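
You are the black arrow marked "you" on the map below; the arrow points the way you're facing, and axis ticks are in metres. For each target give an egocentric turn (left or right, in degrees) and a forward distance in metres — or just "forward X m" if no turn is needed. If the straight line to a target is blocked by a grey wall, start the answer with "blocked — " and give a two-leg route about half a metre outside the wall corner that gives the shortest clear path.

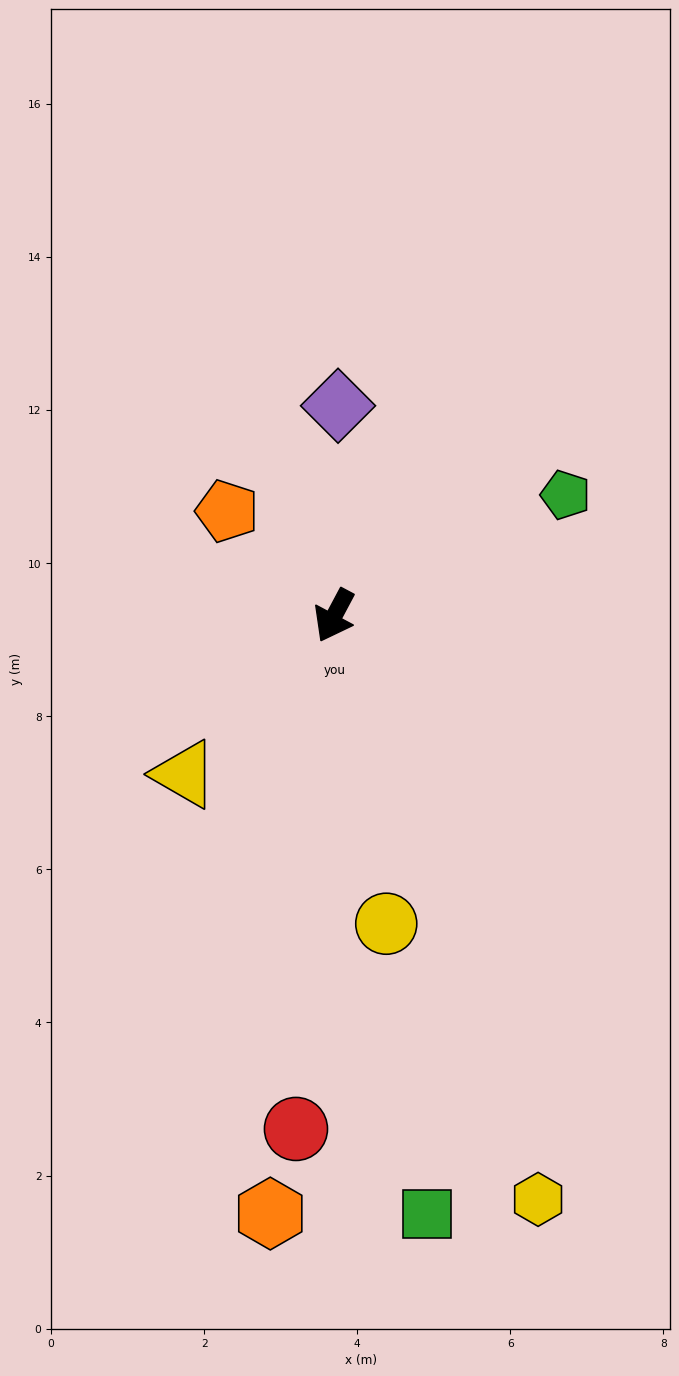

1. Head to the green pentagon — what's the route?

turn left 146°, forward 3.4 m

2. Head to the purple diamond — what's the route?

turn right 153°, forward 2.7 m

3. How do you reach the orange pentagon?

turn right 106°, forward 2.0 m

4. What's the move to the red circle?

turn left 24°, forward 6.7 m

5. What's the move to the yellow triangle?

turn right 15°, forward 2.8 m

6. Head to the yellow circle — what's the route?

turn left 38°, forward 4.1 m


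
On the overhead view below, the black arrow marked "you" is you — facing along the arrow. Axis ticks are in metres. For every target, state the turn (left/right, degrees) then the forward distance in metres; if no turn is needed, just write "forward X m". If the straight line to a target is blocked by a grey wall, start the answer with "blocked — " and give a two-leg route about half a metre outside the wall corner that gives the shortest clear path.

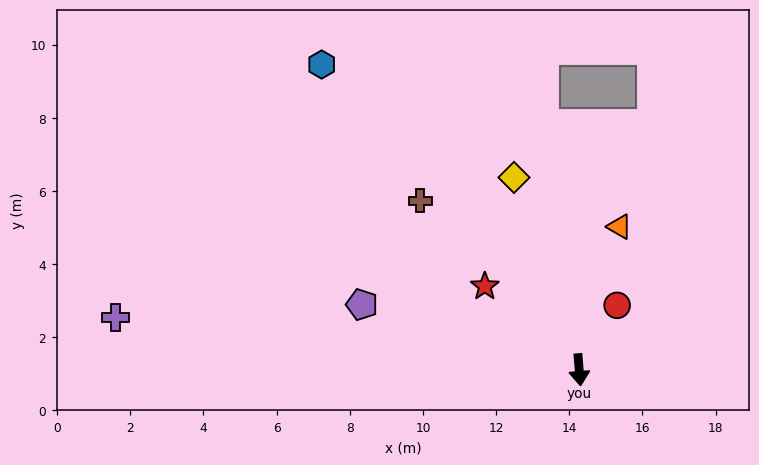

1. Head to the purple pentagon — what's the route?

turn right 112°, forward 6.2 m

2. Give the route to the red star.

turn right 136°, forward 3.4 m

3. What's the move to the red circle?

turn left 145°, forward 2.0 m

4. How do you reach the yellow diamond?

turn right 166°, forward 5.6 m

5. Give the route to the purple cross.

turn right 101°, forward 12.7 m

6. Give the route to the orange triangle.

turn left 159°, forward 4.1 m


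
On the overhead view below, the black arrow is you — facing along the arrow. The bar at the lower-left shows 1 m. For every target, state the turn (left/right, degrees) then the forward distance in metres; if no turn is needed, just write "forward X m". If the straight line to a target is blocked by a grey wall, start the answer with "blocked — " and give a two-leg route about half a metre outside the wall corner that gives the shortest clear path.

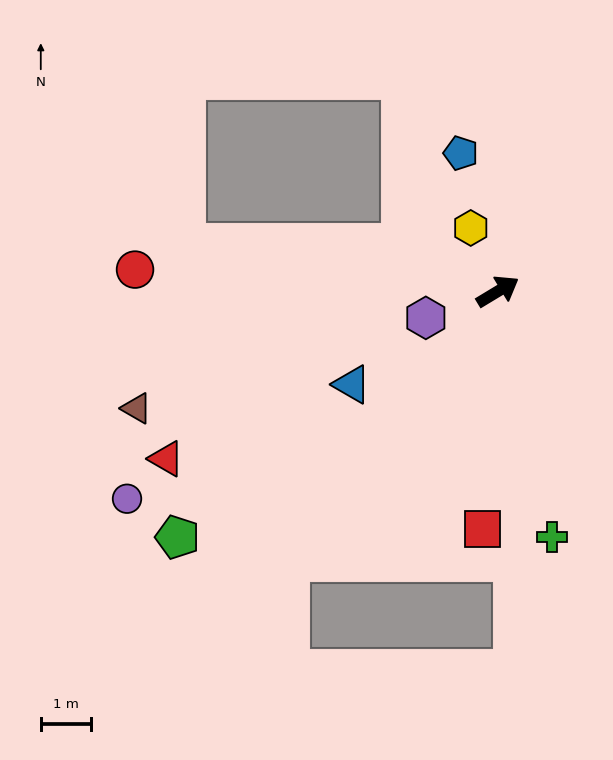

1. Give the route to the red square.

turn right 125°, forward 4.8 m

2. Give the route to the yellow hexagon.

turn left 82°, forward 1.4 m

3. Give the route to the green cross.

turn right 109°, forward 5.0 m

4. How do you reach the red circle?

turn left 145°, forward 7.3 m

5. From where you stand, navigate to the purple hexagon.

turn left 169°, forward 1.5 m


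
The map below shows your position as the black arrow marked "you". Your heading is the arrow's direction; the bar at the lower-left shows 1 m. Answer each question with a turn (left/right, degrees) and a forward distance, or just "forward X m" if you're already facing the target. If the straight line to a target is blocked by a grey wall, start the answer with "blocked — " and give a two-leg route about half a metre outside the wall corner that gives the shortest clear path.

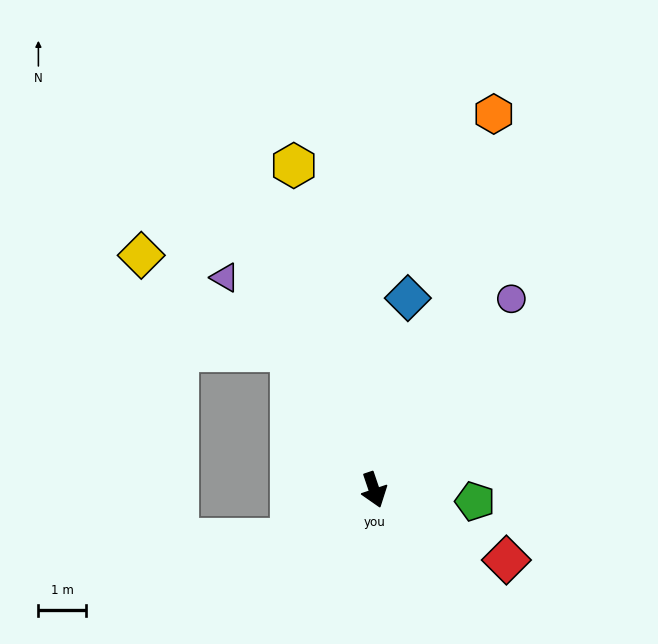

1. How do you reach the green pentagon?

turn left 65°, forward 2.1 m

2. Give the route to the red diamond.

turn left 43°, forward 3.1 m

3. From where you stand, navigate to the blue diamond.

turn left 151°, forward 4.0 m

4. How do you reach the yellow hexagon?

turn left 175°, forward 6.9 m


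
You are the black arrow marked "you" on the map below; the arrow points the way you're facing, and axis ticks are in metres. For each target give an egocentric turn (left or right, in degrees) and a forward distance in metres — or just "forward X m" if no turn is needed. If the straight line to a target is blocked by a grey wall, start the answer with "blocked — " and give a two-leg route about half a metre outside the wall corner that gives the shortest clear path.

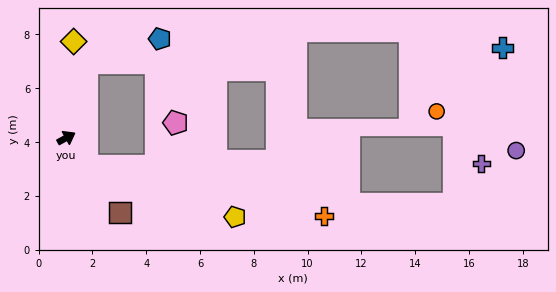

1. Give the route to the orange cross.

blocked — turn right 83°, forward 1.3 m, then turn left 42°, forward 9.0 m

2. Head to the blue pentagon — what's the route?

blocked — turn left 46°, forward 2.9 m, then turn right 57°, forward 2.9 m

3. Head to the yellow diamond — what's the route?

turn left 57°, forward 3.6 m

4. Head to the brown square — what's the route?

turn right 83°, forward 3.4 m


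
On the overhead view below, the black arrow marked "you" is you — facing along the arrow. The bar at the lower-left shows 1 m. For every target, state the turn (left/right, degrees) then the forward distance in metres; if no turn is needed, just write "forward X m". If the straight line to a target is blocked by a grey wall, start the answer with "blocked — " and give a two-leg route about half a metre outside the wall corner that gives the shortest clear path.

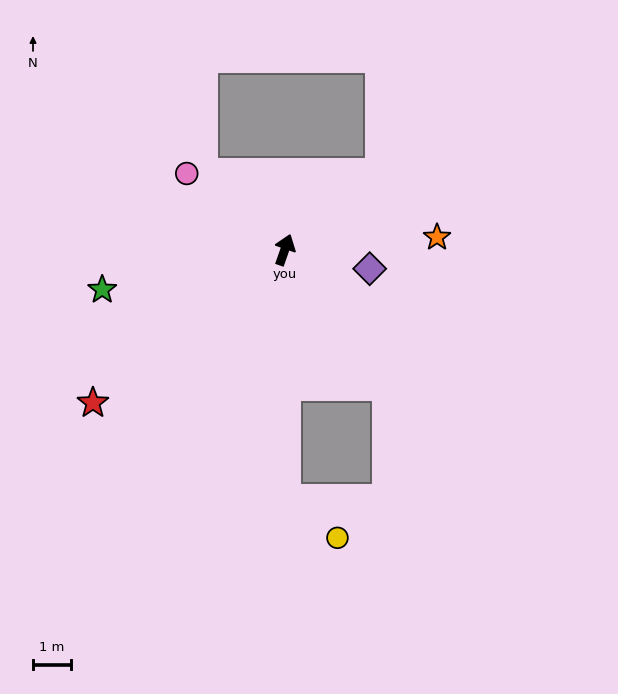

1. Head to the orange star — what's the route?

turn right 66°, forward 4.1 m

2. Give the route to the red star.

turn left 148°, forward 6.5 m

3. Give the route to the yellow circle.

blocked — turn right 161°, forward 6.7 m, then turn left 54°, forward 1.7 m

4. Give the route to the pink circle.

turn left 71°, forward 3.3 m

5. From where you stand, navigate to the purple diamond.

turn right 83°, forward 2.3 m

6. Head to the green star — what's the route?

turn left 122°, forward 5.0 m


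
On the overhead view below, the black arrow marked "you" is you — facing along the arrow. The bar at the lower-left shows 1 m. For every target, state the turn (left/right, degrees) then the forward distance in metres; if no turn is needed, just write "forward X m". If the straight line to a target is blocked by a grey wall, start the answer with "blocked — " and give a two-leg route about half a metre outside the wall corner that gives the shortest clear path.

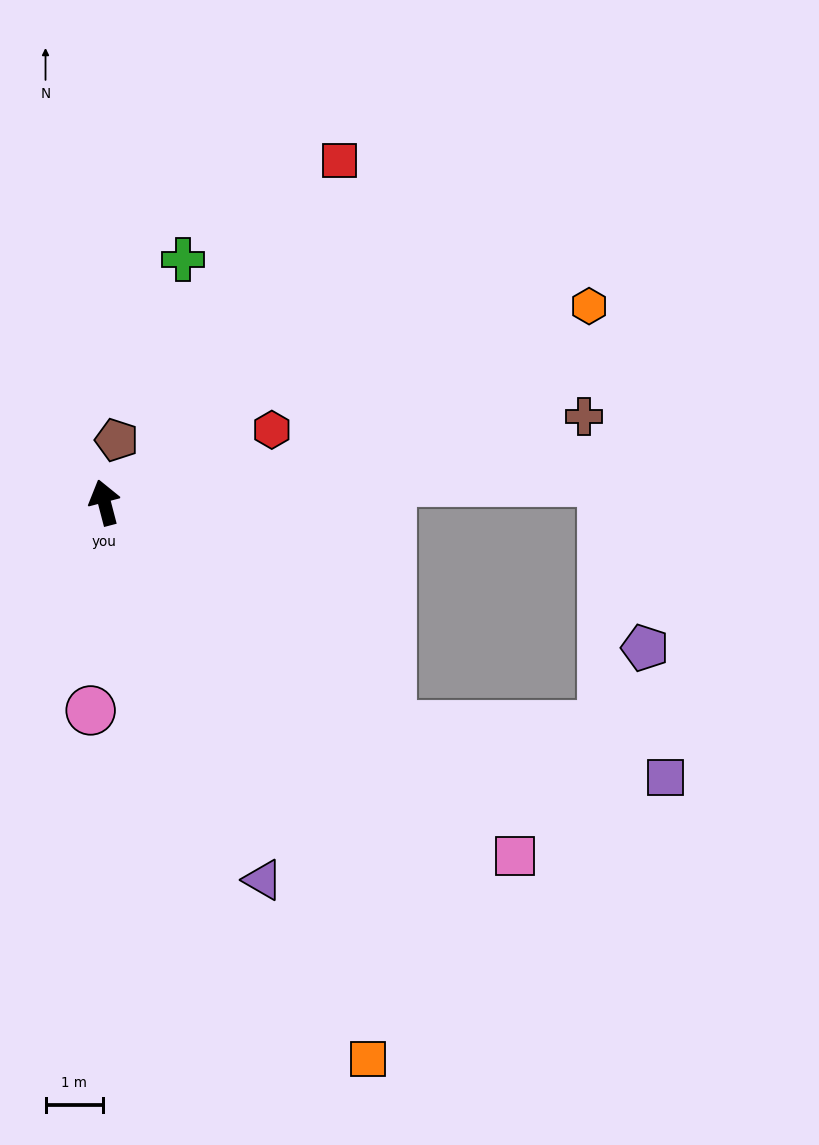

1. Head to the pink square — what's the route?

turn right 145°, forward 9.4 m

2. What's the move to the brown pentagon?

turn right 26°, forward 1.1 m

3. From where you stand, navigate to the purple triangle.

turn right 172°, forward 7.1 m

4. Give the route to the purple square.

blocked — turn right 142°, forward 6.3 m, then turn left 27°, forward 4.8 m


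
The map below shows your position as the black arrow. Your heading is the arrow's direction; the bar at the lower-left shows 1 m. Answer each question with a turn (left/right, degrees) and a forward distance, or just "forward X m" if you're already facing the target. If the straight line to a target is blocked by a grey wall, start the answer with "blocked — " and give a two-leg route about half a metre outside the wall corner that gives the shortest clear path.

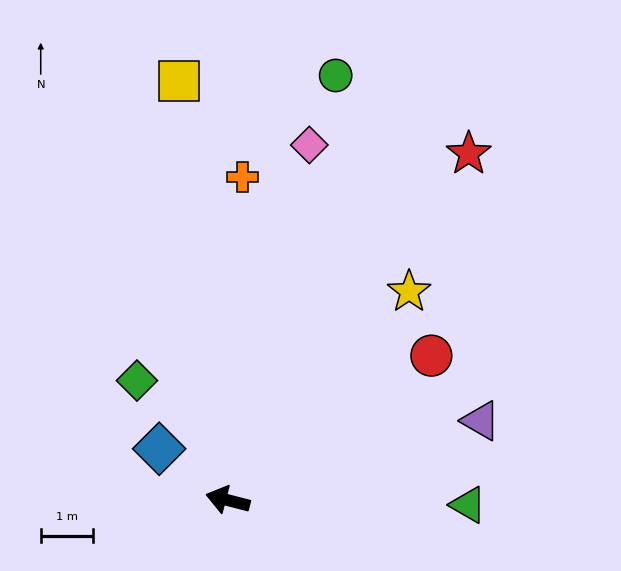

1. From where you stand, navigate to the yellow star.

turn right 117°, forward 5.3 m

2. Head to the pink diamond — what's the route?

turn right 88°, forward 6.9 m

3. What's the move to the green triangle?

turn right 167°, forward 4.6 m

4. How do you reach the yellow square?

turn right 69°, forward 8.0 m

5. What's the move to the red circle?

turn right 130°, forward 4.8 m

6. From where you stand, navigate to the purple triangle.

turn right 148°, forward 5.0 m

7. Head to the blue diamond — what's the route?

turn right 22°, forward 1.6 m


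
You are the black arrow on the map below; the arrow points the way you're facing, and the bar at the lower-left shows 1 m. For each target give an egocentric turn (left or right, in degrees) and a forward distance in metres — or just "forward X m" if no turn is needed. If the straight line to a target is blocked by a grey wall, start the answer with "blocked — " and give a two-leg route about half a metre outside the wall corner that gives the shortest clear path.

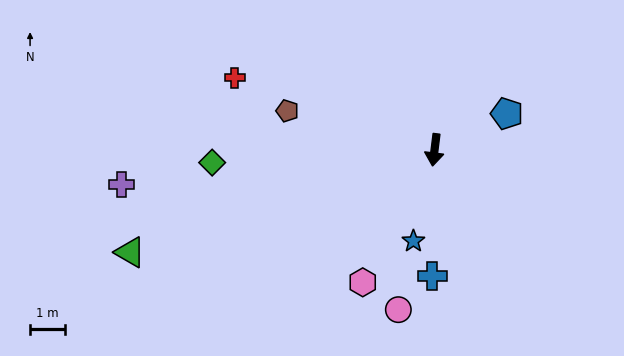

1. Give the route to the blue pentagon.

turn left 124°, forward 2.3 m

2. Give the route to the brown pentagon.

turn right 98°, forward 4.4 m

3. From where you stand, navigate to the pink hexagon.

turn right 21°, forward 4.3 m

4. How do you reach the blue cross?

turn left 6°, forward 3.6 m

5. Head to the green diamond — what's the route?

turn right 80°, forward 6.4 m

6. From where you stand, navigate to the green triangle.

turn right 64°, forward 9.3 m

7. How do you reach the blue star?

turn right 6°, forward 2.7 m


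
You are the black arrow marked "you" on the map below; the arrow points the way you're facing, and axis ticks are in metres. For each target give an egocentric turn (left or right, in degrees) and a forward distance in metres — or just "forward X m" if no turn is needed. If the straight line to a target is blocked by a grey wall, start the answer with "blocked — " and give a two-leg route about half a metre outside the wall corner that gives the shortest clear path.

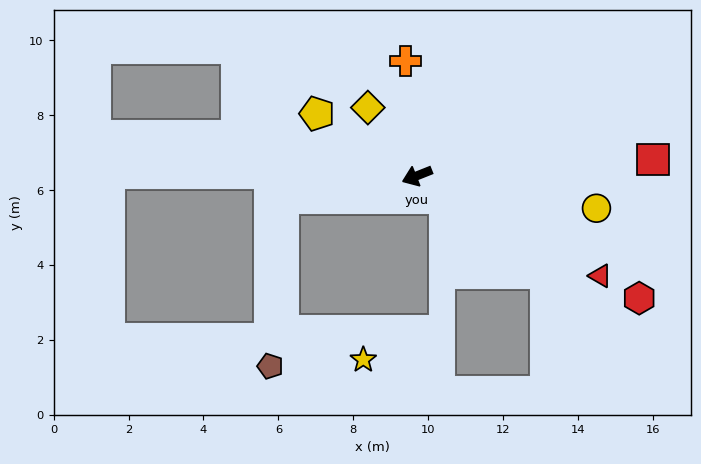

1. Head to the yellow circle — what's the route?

turn left 148°, forward 4.9 m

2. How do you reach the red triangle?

turn left 130°, forward 5.6 m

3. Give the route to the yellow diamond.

turn right 76°, forward 2.2 m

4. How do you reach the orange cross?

turn right 106°, forward 3.1 m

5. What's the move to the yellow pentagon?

turn right 54°, forward 3.1 m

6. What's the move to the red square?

turn left 162°, forward 6.3 m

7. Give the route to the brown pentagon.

blocked — turn right 12°, forward 3.6 m, then turn left 76°, forward 4.5 m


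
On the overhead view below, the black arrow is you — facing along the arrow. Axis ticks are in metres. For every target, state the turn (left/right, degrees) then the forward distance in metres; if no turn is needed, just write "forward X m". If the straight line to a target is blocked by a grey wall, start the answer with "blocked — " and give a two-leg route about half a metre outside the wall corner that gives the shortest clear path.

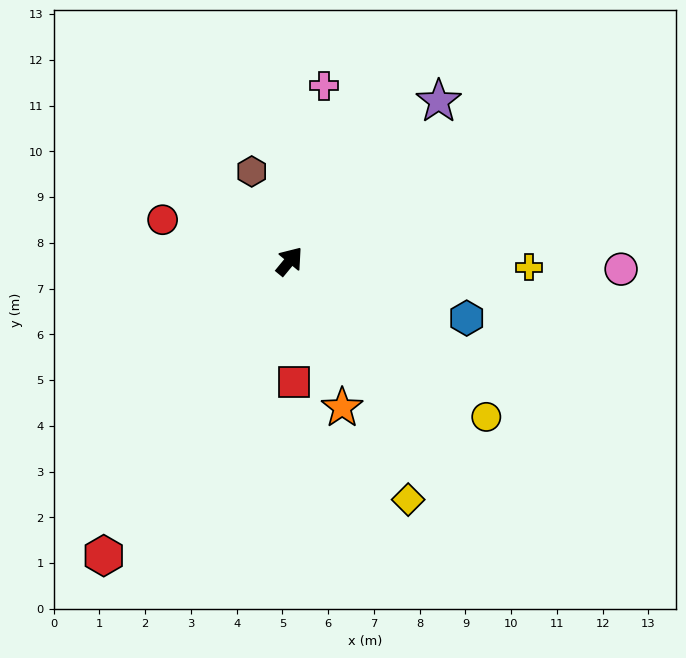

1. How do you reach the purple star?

turn right 4°, forward 4.8 m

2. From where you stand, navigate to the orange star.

turn right 121°, forward 3.4 m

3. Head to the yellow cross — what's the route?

turn right 52°, forward 5.2 m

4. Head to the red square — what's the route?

turn right 138°, forward 2.7 m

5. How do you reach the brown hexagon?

turn left 62°, forward 2.1 m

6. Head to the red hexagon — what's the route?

turn right 173°, forward 7.6 m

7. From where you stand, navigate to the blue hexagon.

turn right 68°, forward 4.1 m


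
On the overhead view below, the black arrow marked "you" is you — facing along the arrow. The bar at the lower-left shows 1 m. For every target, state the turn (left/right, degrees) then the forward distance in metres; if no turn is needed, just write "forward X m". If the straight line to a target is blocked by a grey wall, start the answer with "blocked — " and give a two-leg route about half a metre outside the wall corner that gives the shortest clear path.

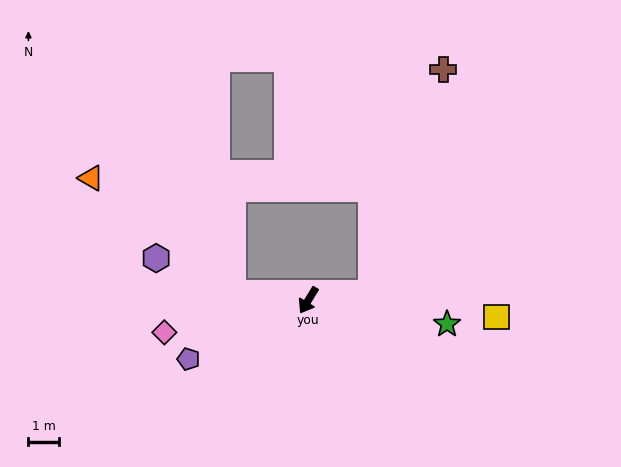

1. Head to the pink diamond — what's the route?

turn right 46°, forward 4.8 m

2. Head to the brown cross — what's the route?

blocked — turn left 128°, forward 2.0 m, then turn left 66°, forward 7.6 m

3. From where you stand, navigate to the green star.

turn left 112°, forward 4.6 m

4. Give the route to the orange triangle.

blocked — turn right 64°, forward 2.4 m, then turn right 34°, forward 5.9 m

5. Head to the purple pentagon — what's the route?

turn right 32°, forward 4.3 m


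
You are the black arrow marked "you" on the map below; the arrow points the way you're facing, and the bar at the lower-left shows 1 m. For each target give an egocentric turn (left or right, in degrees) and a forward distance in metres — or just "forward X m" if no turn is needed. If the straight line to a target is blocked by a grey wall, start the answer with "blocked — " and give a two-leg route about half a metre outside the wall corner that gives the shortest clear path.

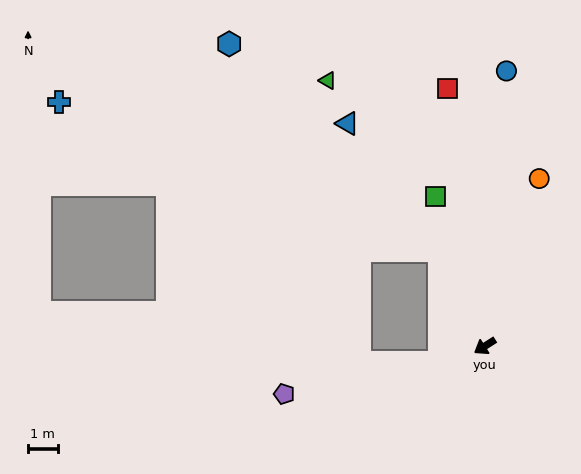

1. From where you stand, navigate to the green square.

turn right 104°, forward 5.3 m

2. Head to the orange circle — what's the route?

turn right 140°, forward 6.0 m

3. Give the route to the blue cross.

blocked — turn right 97°, forward 3.6 m, then turn left 43°, forward 13.8 m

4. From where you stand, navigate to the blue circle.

turn right 127°, forward 9.3 m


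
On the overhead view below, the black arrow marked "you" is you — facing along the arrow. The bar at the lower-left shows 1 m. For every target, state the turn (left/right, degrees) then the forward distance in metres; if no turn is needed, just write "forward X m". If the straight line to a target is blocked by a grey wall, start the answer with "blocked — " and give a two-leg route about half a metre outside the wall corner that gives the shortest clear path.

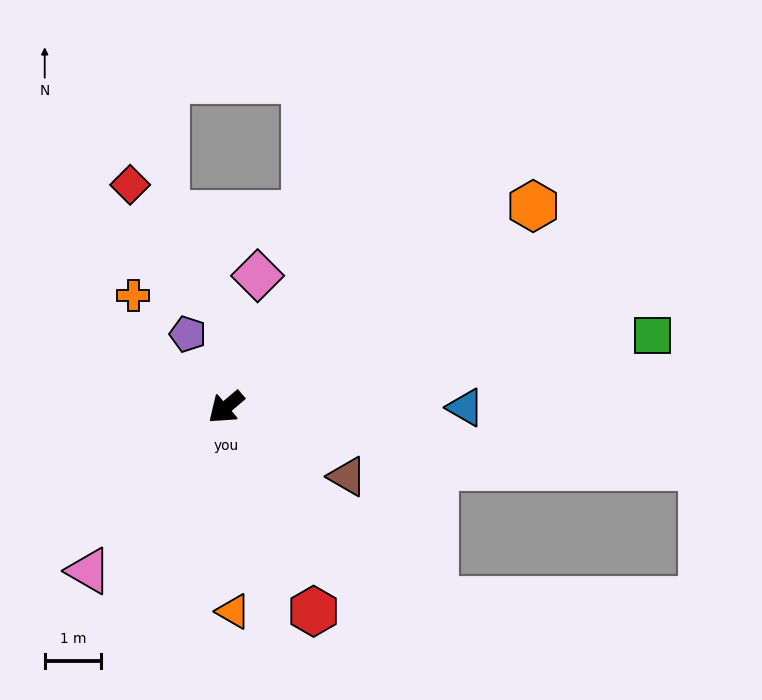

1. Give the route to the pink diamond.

turn right 144°, forward 2.4 m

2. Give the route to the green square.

turn left 149°, forward 7.7 m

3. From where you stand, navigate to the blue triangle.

turn left 140°, forward 4.3 m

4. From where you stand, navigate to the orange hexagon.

turn left 173°, forward 6.5 m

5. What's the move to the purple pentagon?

turn right 103°, forward 1.5 m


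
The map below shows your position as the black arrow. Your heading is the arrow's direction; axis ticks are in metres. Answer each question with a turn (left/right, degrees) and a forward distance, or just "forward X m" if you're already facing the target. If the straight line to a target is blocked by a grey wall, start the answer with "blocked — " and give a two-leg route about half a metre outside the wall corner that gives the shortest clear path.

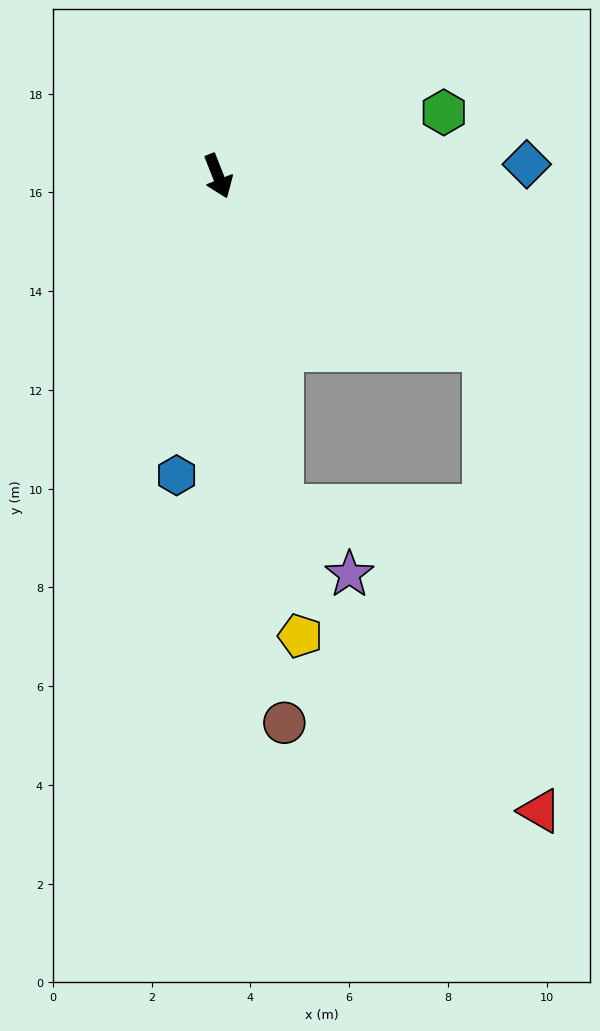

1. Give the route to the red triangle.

blocked — turn left 35°, forward 6.4 m, then turn right 50°, forward 9.4 m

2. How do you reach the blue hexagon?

turn right 29°, forward 6.1 m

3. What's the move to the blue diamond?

turn left 71°, forward 6.3 m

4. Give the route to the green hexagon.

turn left 84°, forward 4.7 m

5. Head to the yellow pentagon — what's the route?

turn right 11°, forward 9.5 m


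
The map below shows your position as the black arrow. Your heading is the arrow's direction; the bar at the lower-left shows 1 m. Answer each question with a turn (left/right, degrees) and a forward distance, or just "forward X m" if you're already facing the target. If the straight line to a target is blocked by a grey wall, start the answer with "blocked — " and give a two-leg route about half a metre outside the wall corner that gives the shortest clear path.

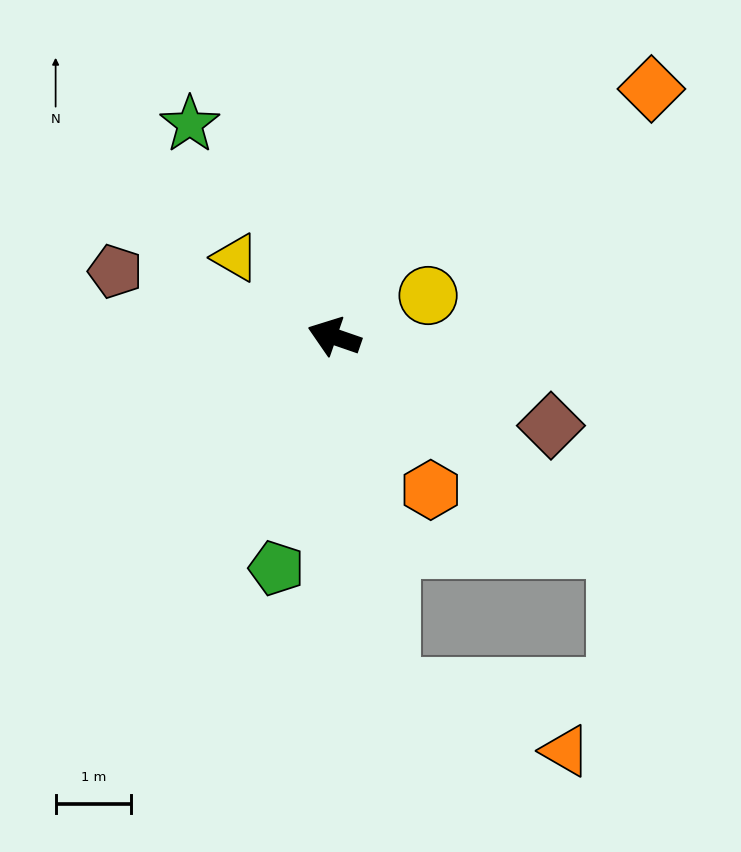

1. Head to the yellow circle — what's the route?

turn right 137°, forward 1.4 m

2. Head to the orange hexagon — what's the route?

turn left 141°, forward 2.4 m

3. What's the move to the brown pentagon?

turn left 2°, forward 3.0 m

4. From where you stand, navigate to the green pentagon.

turn left 95°, forward 3.2 m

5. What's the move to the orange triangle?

blocked — turn left 118°, forward 4.8 m, then turn left 62°, forward 2.5 m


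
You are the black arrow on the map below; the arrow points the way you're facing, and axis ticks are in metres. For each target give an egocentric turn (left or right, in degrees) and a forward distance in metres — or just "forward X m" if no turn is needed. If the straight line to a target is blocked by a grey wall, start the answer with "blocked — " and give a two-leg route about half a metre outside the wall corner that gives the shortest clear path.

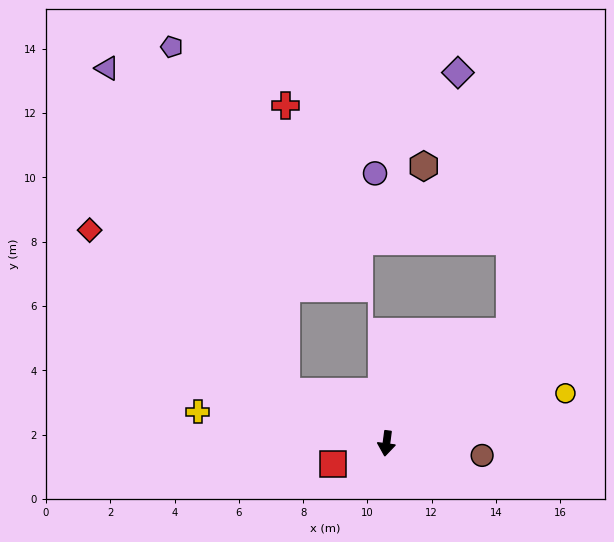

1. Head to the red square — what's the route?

turn right 61°, forward 1.8 m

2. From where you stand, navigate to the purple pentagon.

blocked — turn right 110°, forward 3.5 m, then turn right 44°, forward 11.3 m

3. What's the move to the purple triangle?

blocked — turn right 110°, forward 3.5 m, then turn right 34°, forward 11.5 m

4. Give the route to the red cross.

blocked — turn right 110°, forward 3.5 m, then turn right 62°, forward 8.9 m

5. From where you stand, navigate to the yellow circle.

turn left 113°, forward 5.8 m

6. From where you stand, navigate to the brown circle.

turn left 90°, forward 3.0 m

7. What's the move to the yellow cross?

turn right 92°, forward 6.0 m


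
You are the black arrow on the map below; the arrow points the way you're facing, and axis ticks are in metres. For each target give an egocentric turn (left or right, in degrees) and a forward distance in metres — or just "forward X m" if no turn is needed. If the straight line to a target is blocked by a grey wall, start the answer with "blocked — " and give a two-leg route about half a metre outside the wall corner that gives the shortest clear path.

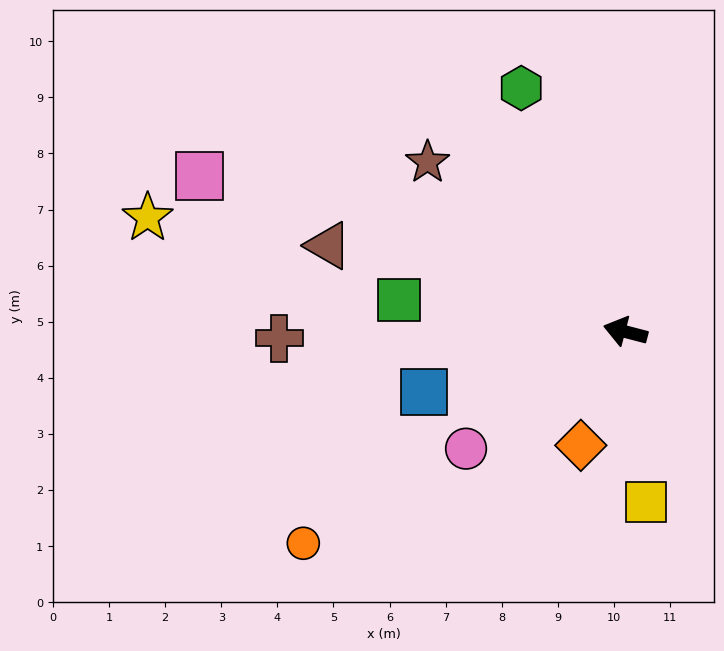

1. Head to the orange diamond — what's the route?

turn left 83°, forward 2.2 m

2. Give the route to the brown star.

turn right 26°, forward 4.6 m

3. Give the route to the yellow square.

turn left 111°, forward 3.1 m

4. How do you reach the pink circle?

turn left 51°, forward 3.5 m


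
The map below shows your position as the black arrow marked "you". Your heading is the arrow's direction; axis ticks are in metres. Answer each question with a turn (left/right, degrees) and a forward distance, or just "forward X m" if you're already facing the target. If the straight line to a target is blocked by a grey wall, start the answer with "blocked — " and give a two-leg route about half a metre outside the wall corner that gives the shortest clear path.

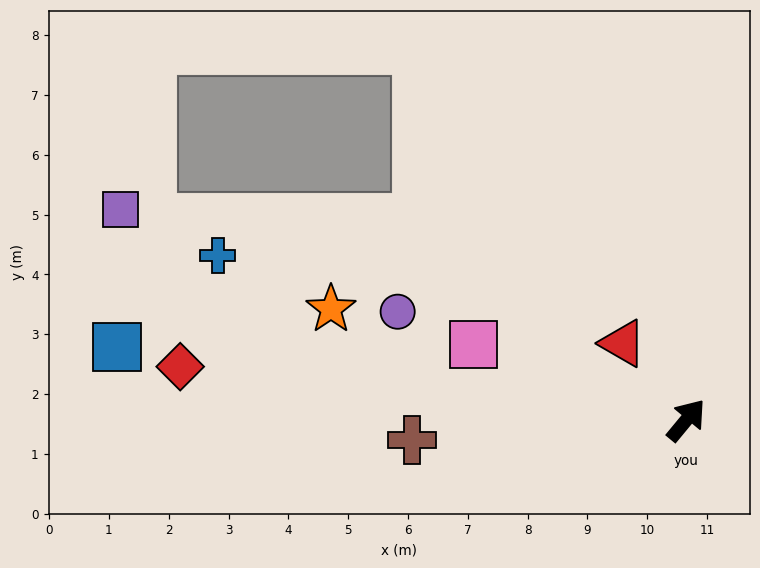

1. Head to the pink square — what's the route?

turn left 110°, forward 3.8 m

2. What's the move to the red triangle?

turn left 79°, forward 1.7 m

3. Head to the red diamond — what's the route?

turn left 124°, forward 8.5 m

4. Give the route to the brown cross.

turn left 134°, forward 4.6 m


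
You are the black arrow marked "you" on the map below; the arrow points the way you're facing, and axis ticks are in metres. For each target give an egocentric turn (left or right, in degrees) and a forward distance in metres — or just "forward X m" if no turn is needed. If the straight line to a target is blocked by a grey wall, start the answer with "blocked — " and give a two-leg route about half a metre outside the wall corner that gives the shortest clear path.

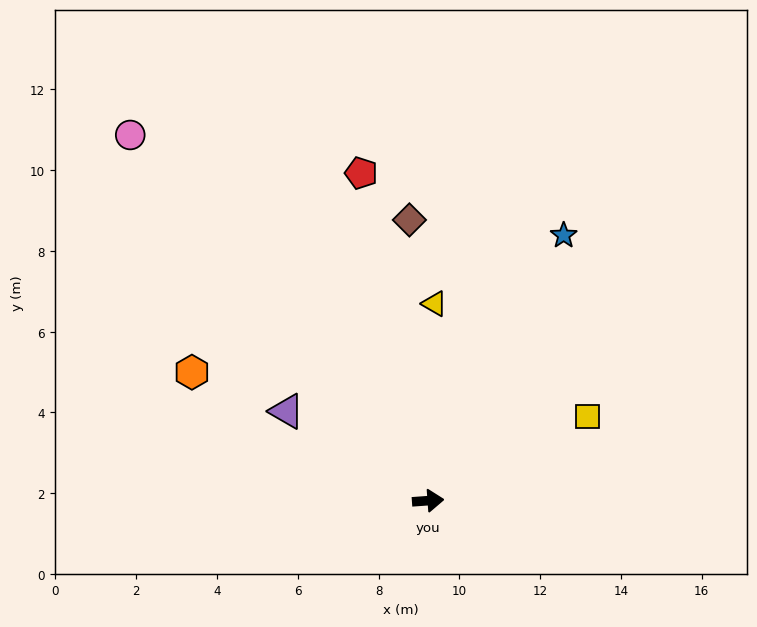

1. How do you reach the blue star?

turn left 59°, forward 7.4 m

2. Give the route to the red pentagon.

turn left 97°, forward 8.3 m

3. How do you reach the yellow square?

turn left 24°, forward 4.5 m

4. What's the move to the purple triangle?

turn left 144°, forward 4.1 m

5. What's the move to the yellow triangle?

turn left 84°, forward 4.9 m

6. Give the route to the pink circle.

turn left 125°, forward 11.7 m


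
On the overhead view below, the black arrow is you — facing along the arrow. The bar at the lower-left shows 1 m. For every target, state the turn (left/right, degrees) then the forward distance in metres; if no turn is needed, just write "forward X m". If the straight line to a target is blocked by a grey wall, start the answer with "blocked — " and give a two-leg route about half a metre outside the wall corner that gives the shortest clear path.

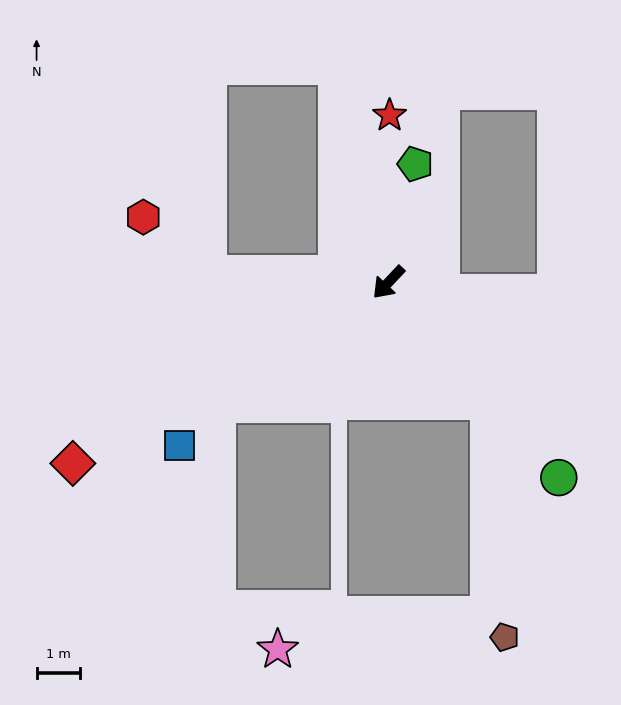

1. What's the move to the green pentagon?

turn right 150°, forward 2.8 m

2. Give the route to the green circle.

turn left 84°, forward 5.9 m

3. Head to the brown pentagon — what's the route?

blocked — turn left 83°, forward 3.5 m, then turn right 36°, forward 5.4 m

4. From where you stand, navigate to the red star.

turn right 137°, forward 3.8 m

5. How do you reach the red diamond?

turn right 17°, forward 8.3 m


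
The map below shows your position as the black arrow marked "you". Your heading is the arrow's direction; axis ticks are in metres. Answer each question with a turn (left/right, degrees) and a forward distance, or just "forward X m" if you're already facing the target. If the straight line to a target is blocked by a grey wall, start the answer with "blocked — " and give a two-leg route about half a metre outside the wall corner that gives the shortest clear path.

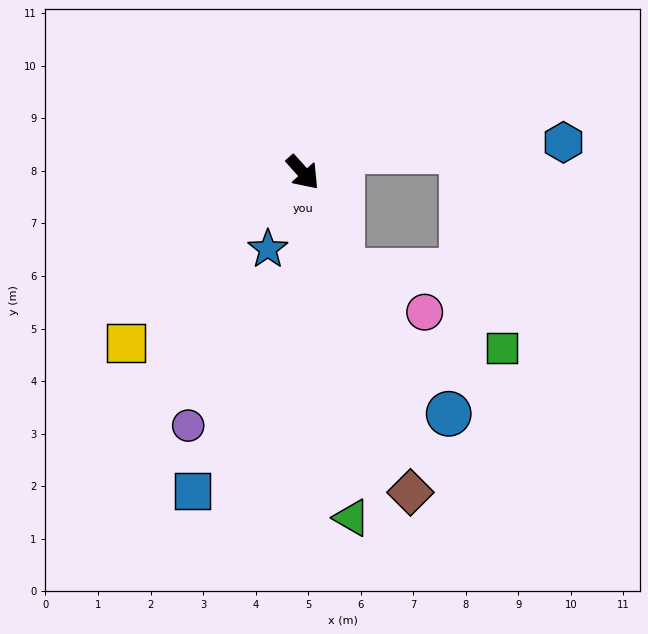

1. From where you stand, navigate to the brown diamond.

turn right 23°, forward 6.4 m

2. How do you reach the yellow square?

turn right 88°, forward 4.7 m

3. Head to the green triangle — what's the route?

turn right 34°, forward 6.6 m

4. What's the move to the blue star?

turn right 67°, forward 1.6 m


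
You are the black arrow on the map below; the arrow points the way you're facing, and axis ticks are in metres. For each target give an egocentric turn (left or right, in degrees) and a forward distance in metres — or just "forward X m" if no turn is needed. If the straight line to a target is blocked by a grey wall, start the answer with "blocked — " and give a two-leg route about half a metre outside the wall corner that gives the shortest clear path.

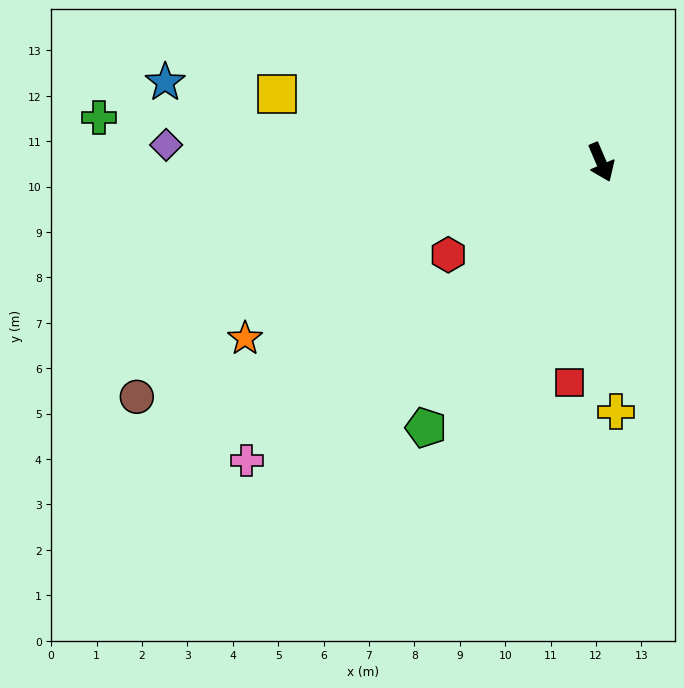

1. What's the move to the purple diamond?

turn right 116°, forward 9.6 m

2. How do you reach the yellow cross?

turn right 20°, forward 5.5 m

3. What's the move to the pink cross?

turn right 73°, forward 10.2 m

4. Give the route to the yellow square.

turn right 125°, forward 7.3 m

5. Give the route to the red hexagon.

turn right 82°, forward 3.9 m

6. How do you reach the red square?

turn right 31°, forward 4.9 m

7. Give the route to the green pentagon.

turn right 57°, forward 7.0 m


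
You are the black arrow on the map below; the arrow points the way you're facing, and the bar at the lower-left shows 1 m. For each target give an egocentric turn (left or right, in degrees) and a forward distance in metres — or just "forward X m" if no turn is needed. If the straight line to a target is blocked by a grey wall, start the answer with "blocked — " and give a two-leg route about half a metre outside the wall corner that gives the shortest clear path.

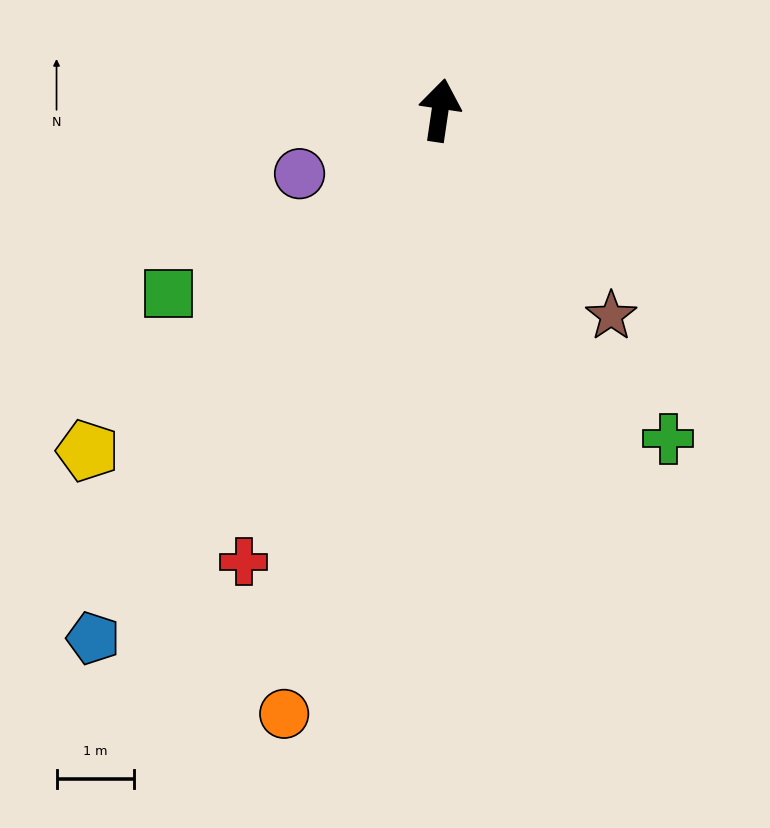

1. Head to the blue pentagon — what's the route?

turn left 155°, forward 8.2 m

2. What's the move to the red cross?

turn left 165°, forward 6.4 m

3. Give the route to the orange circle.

turn left 174°, forward 8.1 m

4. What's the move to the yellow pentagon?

turn left 142°, forward 6.4 m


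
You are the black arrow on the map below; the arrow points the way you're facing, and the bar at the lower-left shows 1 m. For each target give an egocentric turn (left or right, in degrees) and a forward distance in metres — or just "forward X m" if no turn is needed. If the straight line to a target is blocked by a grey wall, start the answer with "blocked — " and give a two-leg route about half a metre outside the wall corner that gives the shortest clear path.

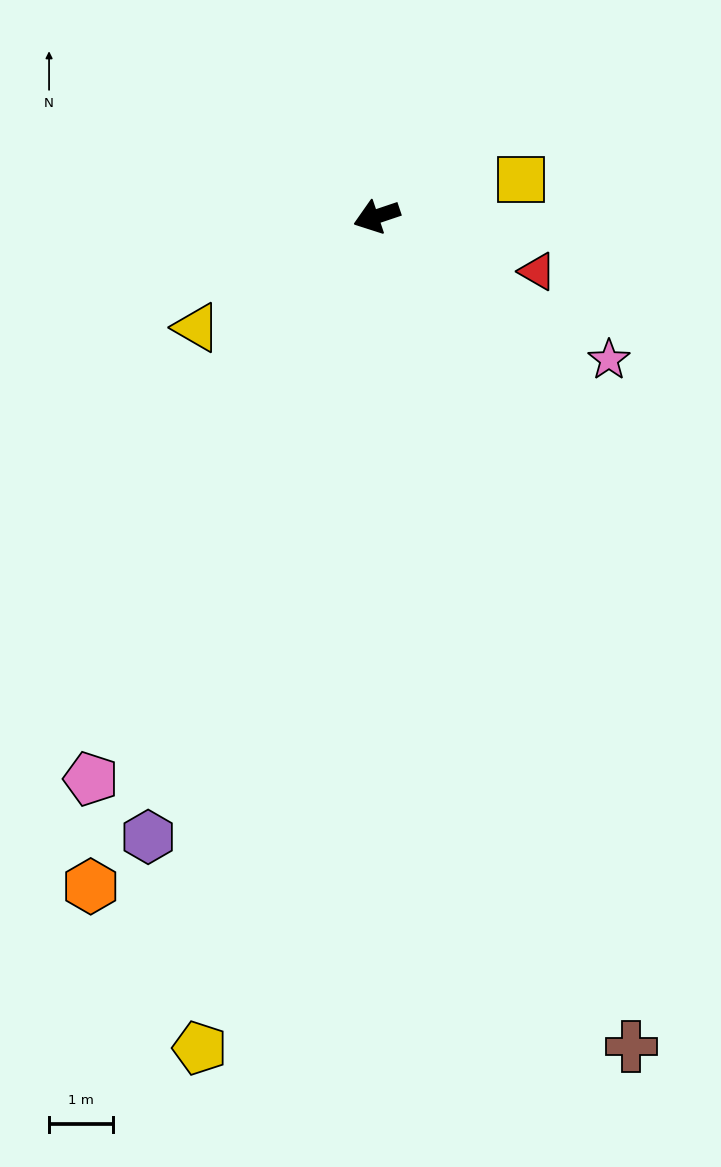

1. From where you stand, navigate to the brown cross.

turn left 88°, forward 13.6 m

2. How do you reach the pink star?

turn left 130°, forward 4.3 m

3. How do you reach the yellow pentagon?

turn left 59°, forward 13.3 m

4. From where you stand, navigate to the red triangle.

turn left 143°, forward 2.7 m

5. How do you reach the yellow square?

turn left 176°, forward 2.3 m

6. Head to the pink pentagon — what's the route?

turn left 44°, forward 9.9 m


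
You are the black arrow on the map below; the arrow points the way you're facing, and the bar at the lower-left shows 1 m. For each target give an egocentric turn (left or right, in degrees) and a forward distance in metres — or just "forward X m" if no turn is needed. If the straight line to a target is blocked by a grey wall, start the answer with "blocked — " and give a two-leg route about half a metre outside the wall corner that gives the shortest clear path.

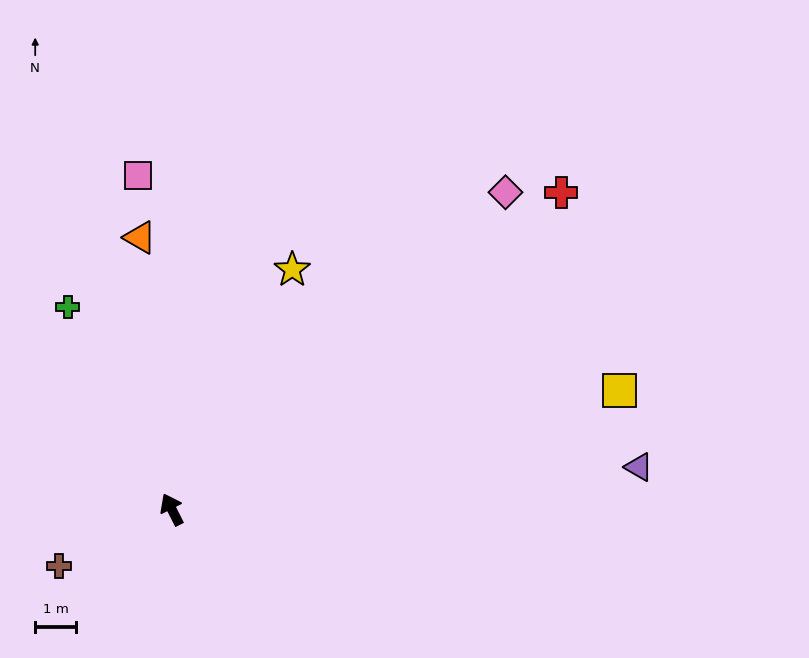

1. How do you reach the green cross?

forward 5.6 m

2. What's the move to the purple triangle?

turn right 112°, forward 11.5 m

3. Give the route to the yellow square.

turn right 102°, forward 11.3 m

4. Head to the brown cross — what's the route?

turn left 90°, forward 3.1 m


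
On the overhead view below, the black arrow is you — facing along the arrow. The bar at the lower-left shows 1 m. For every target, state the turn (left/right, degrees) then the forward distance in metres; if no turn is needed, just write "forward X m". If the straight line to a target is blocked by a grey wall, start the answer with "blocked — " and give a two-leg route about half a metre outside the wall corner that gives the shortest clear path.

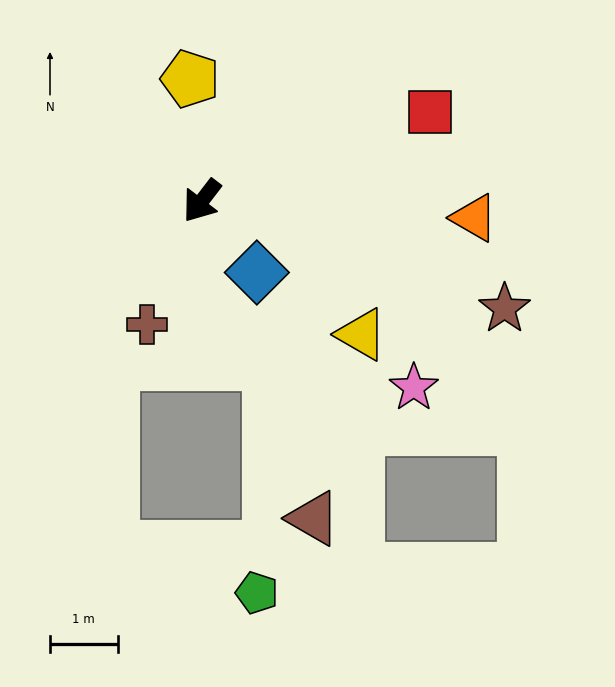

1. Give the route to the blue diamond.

turn left 75°, forward 1.3 m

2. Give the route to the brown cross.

turn left 14°, forward 2.0 m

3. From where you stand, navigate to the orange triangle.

turn left 124°, forward 4.0 m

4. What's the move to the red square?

turn left 149°, forward 3.6 m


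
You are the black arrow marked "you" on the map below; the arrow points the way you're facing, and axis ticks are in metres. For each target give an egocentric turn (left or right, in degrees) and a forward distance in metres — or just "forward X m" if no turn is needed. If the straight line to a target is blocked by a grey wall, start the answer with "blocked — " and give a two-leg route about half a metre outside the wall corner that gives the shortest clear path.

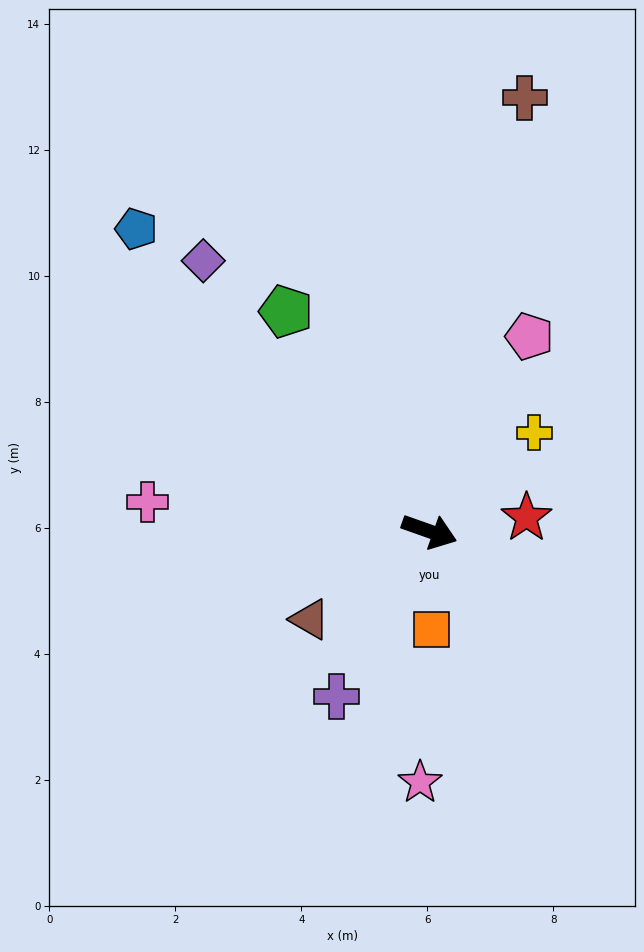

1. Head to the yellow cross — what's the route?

turn left 63°, forward 2.3 m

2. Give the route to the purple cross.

turn right 100°, forward 3.0 m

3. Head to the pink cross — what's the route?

turn right 166°, forward 4.5 m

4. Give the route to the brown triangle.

turn right 124°, forward 2.4 m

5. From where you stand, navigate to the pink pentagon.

turn left 82°, forward 3.5 m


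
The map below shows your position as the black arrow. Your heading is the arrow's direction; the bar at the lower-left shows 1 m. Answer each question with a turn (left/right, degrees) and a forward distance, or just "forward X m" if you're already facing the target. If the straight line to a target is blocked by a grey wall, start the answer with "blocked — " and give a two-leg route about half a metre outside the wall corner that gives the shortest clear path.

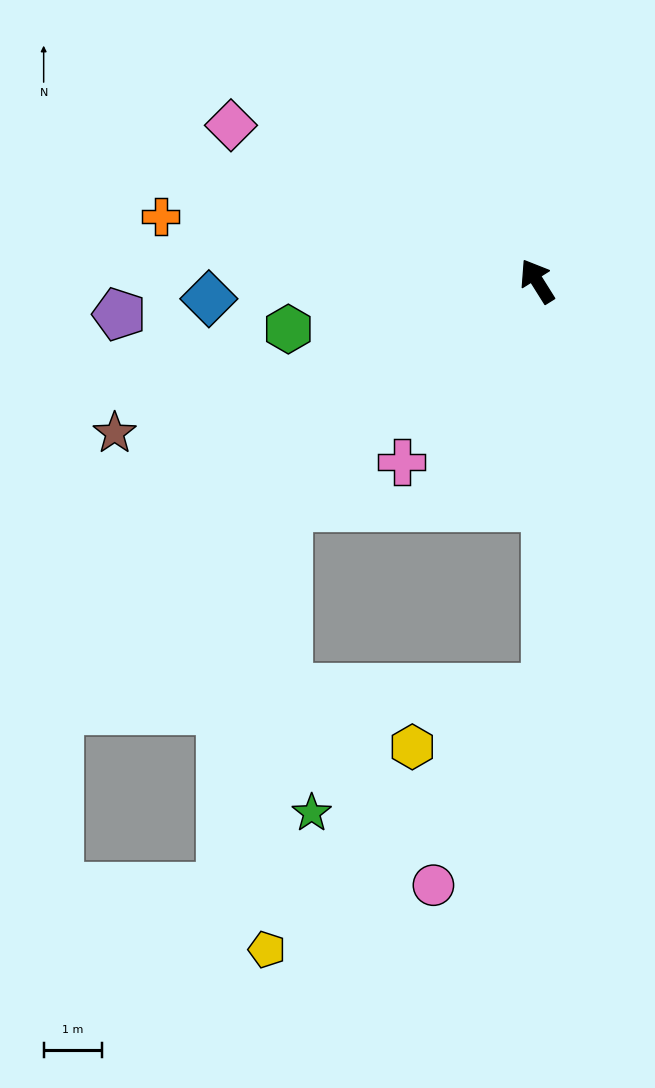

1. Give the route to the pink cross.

turn left 111°, forward 3.9 m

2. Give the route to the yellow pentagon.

blocked — turn left 100°, forward 5.8 m, then turn left 45°, forward 7.7 m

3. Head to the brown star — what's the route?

turn left 78°, forward 7.8 m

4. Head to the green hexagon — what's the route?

turn left 69°, forward 4.4 m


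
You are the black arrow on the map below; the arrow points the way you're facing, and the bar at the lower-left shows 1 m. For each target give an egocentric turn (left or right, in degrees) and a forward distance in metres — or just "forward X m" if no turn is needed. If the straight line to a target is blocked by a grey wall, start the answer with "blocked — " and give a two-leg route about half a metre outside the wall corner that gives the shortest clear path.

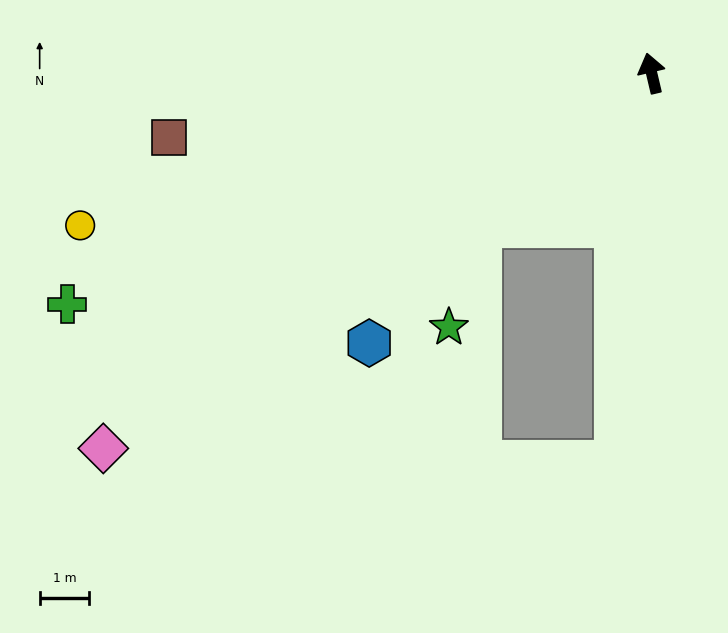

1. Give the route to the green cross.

turn left 98°, forward 12.6 m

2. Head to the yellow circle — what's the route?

turn left 92°, forward 11.9 m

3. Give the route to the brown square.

turn left 84°, forward 9.8 m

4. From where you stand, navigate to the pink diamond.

turn left 111°, forward 13.3 m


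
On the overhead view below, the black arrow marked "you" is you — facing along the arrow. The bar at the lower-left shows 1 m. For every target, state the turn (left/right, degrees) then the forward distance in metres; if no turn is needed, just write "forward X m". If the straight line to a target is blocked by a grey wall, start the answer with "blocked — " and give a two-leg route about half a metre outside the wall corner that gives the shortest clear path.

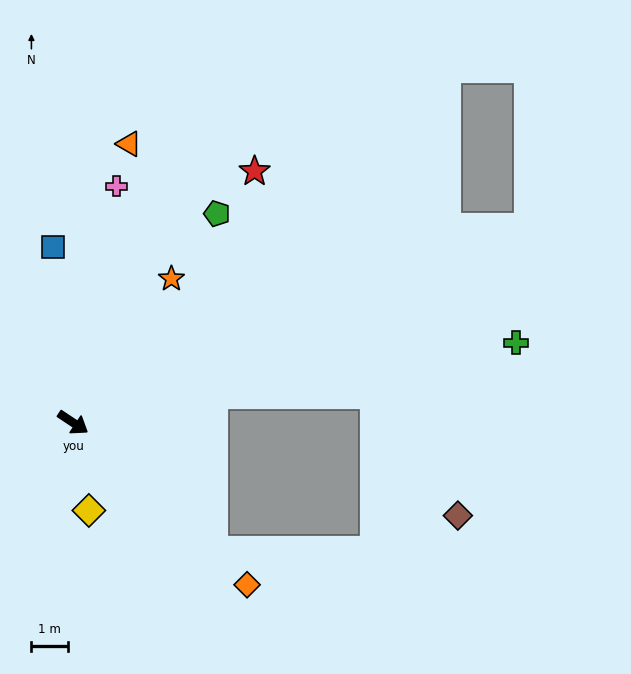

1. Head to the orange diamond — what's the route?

turn right 9°, forward 6.5 m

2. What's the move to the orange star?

turn left 89°, forward 4.8 m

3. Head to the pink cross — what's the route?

turn left 113°, forward 6.6 m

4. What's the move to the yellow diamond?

turn right 46°, forward 2.4 m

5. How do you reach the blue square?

turn left 130°, forward 4.8 m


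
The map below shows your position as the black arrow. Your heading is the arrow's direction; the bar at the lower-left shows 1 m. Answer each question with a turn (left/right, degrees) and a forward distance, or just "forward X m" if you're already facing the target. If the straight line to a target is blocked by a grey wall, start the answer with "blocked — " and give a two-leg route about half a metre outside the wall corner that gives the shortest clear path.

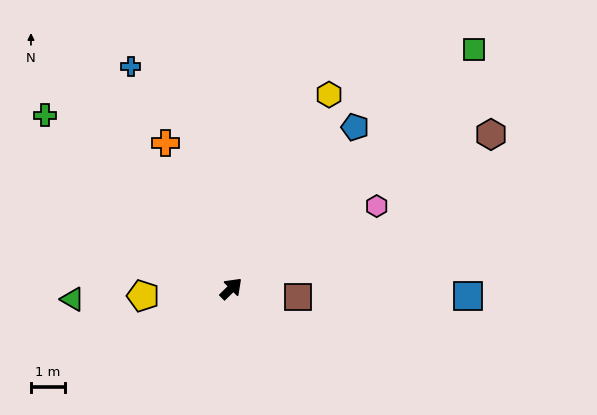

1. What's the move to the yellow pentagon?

turn left 140°, forward 2.6 m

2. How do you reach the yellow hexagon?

turn left 19°, forward 6.4 m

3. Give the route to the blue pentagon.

turn left 8°, forward 6.0 m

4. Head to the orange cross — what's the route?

turn left 70°, forward 4.7 m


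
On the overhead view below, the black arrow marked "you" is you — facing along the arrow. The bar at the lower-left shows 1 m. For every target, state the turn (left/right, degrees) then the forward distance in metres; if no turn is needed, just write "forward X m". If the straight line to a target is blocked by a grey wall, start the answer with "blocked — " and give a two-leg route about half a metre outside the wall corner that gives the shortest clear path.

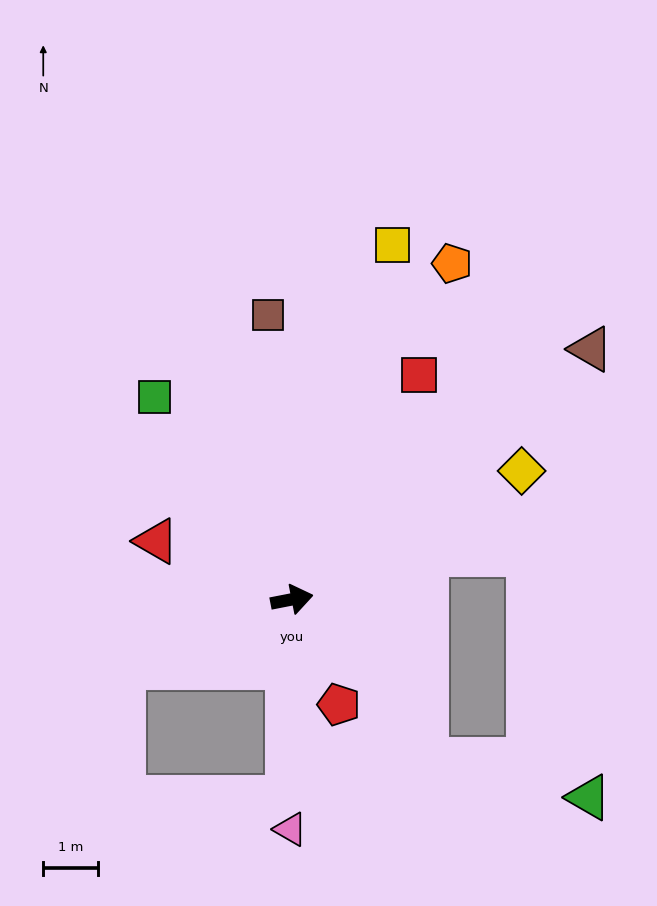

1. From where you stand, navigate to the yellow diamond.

turn left 18°, forward 4.8 m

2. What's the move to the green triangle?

blocked — turn right 61°, forward 3.8 m, then turn left 37°, forward 3.1 m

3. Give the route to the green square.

turn left 113°, forward 4.5 m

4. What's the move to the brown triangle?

turn left 29°, forward 7.1 m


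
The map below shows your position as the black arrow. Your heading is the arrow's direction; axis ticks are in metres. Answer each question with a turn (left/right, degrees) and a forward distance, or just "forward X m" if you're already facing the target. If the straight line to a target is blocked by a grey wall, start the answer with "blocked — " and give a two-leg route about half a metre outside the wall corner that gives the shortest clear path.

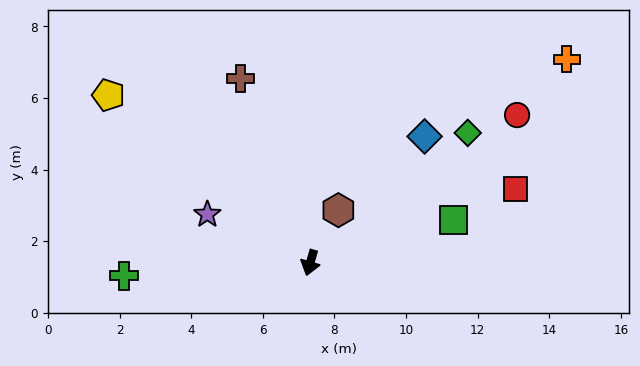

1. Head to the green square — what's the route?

turn left 123°, forward 4.2 m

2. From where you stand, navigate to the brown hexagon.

turn left 168°, forward 1.7 m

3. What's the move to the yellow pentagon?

turn right 114°, forward 7.3 m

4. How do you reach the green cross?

turn right 70°, forward 5.2 m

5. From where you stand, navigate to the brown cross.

turn right 143°, forward 5.5 m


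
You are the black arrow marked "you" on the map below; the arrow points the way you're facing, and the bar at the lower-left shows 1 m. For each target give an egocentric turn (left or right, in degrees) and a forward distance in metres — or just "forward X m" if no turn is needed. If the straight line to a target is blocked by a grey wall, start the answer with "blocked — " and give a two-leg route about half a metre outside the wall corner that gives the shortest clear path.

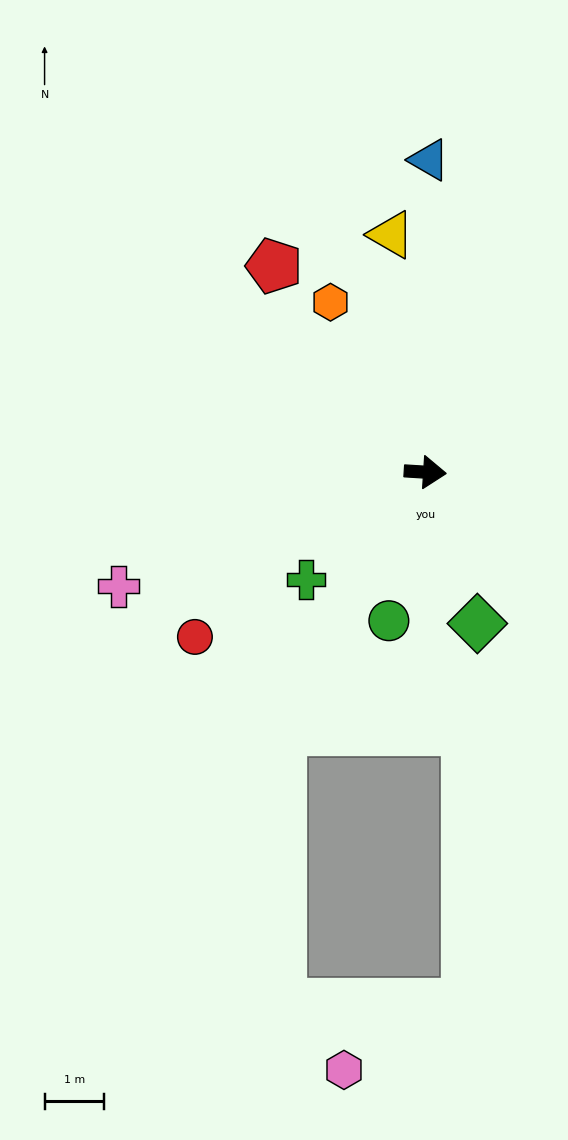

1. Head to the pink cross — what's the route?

turn right 156°, forward 5.5 m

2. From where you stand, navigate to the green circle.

turn right 100°, forward 2.6 m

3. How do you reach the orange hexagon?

turn left 123°, forward 3.3 m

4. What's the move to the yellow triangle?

turn left 102°, forward 4.0 m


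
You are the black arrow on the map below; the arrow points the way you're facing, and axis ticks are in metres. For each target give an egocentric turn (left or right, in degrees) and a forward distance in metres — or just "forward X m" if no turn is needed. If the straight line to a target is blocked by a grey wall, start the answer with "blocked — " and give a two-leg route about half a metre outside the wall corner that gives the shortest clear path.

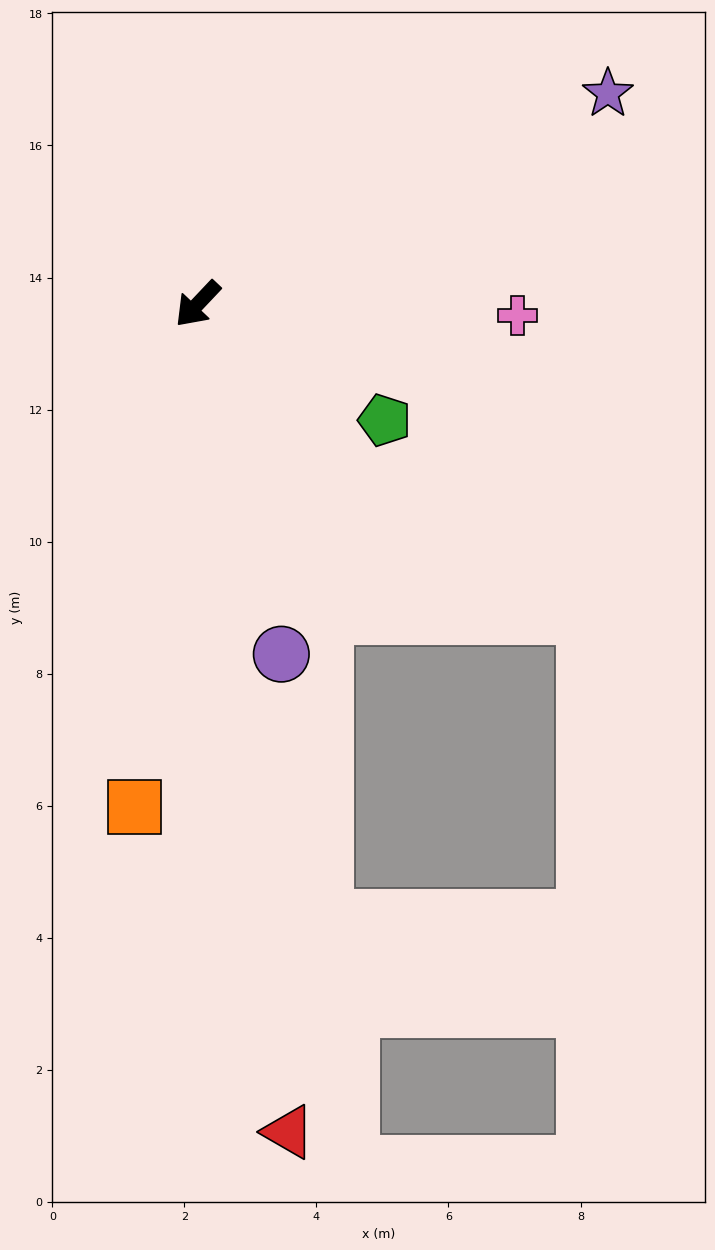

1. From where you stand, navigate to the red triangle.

turn left 50°, forward 12.6 m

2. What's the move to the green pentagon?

turn left 102°, forward 3.3 m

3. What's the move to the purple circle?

turn left 57°, forward 5.5 m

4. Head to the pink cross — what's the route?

turn left 131°, forward 4.8 m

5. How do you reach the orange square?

turn left 36°, forward 7.7 m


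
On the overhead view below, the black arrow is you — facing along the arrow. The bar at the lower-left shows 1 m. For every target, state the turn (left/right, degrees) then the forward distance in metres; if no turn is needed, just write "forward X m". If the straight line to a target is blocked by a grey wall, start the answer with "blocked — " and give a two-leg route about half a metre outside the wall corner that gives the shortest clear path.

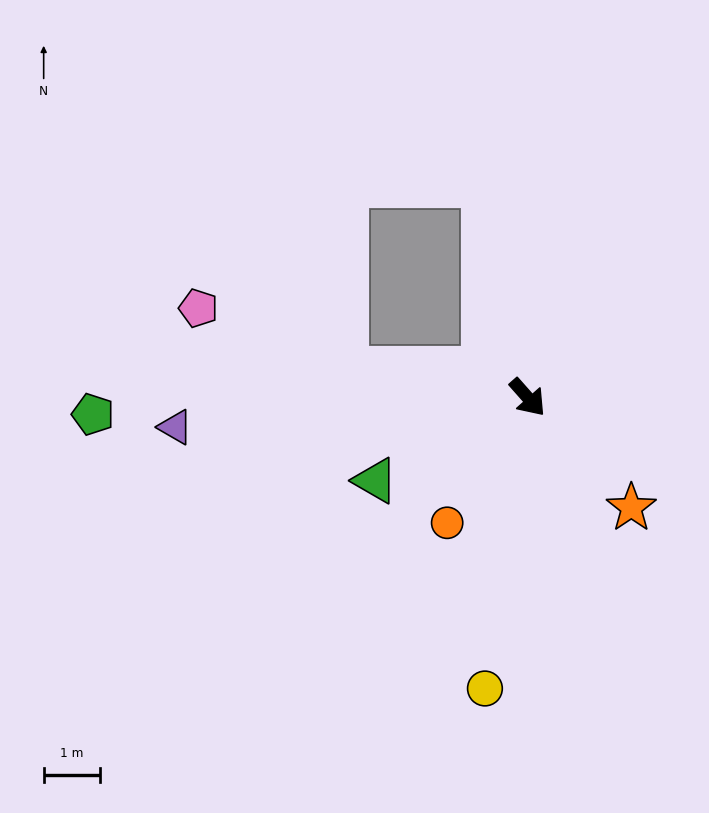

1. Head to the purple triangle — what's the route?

turn right 127°, forward 6.3 m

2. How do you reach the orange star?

forward 2.7 m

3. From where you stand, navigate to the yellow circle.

turn right 50°, forward 5.2 m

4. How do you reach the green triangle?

turn right 103°, forward 3.1 m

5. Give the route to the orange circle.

turn right 74°, forward 2.6 m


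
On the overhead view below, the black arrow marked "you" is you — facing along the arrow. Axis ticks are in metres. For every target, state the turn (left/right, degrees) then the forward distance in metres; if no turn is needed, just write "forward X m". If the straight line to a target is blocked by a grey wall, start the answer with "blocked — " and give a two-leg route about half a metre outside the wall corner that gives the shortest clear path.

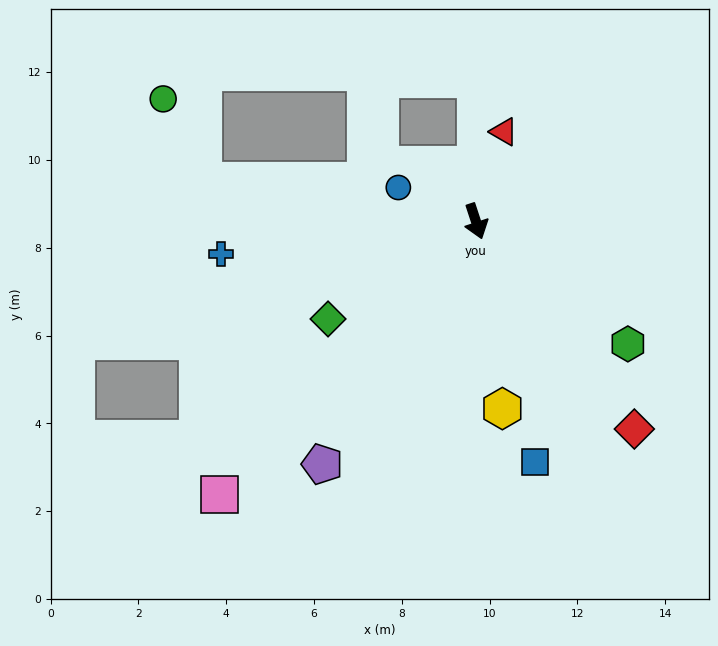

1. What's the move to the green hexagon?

turn left 33°, forward 4.4 m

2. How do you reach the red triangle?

turn left 145°, forward 2.1 m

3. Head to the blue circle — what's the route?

turn right 132°, forward 1.9 m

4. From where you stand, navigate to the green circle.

blocked — turn right 117°, forward 6.3 m, then turn right 55°, forward 2.1 m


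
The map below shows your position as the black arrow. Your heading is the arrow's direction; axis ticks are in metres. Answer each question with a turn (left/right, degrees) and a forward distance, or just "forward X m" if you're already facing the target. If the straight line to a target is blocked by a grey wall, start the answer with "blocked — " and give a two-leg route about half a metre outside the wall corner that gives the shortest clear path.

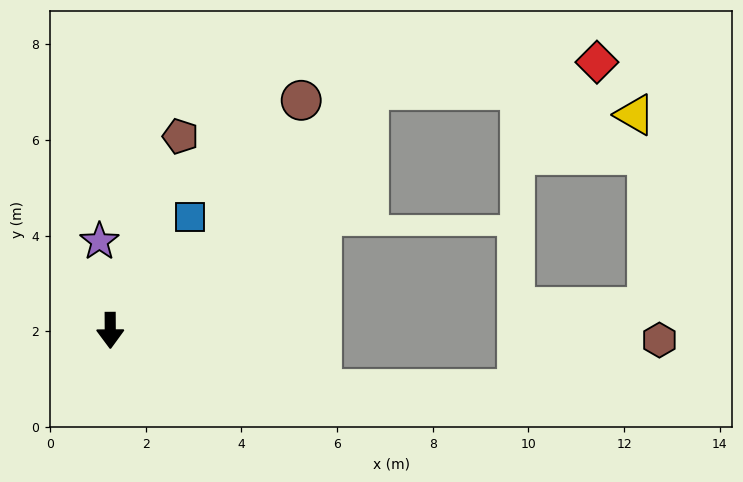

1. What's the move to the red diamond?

blocked — turn left 133°, forward 7.4 m, then turn right 37°, forward 4.8 m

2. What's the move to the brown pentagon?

turn left 160°, forward 4.3 m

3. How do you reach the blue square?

turn left 145°, forward 2.9 m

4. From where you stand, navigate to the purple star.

turn right 173°, forward 1.9 m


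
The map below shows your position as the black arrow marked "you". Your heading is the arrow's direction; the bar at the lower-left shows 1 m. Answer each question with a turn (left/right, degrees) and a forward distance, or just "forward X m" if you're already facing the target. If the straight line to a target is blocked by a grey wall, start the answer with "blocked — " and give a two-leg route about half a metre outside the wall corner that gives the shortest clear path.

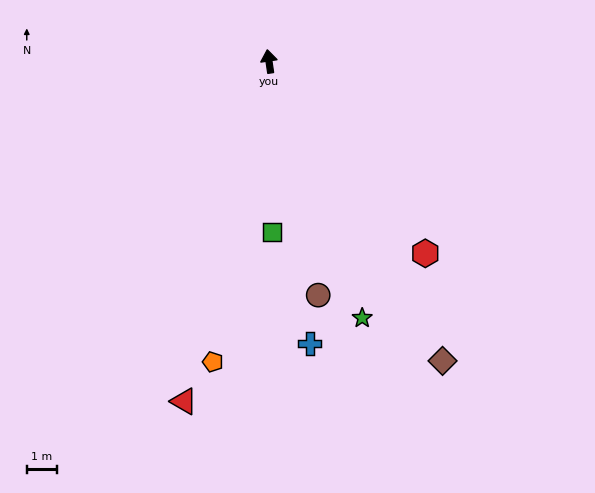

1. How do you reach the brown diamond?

turn right 158°, forward 11.6 m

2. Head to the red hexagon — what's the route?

turn right 149°, forward 8.3 m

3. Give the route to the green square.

turn left 173°, forward 5.7 m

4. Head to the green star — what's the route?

turn right 168°, forward 9.1 m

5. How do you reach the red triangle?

turn left 158°, forward 11.7 m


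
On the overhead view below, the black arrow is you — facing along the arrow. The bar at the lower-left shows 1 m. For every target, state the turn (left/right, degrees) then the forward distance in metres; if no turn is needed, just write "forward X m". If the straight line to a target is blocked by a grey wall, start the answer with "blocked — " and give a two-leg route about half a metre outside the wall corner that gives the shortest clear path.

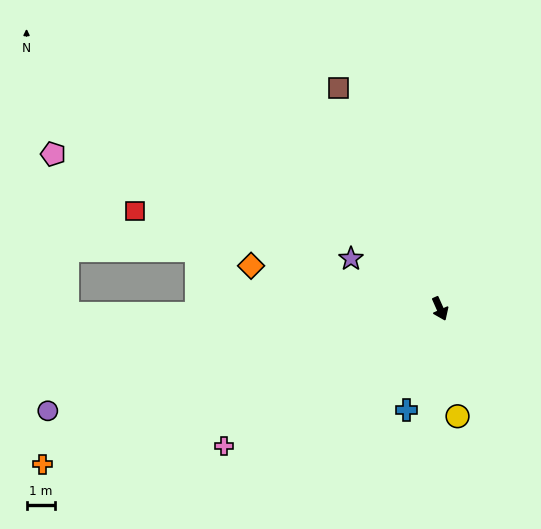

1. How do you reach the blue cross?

turn right 42°, forward 3.8 m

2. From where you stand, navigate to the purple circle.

turn right 99°, forward 14.4 m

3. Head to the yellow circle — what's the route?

turn right 15°, forward 3.9 m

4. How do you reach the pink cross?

turn right 82°, forward 9.1 m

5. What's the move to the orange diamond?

turn right 127°, forward 6.9 m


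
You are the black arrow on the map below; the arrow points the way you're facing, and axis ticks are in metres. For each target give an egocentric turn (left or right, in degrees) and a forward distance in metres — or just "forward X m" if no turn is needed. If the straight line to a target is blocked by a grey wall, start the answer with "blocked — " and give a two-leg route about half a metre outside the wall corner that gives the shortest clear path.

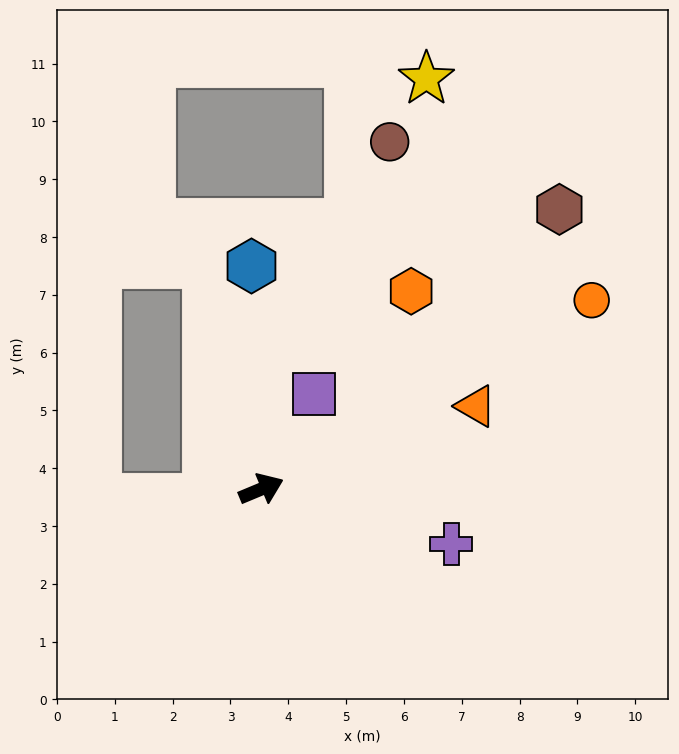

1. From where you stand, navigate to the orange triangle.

forward 4.0 m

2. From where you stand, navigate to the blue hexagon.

turn left 70°, forward 3.9 m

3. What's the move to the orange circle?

turn left 7°, forward 6.6 m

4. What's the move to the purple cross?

turn right 39°, forward 3.4 m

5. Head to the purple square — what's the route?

turn left 38°, forward 1.9 m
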